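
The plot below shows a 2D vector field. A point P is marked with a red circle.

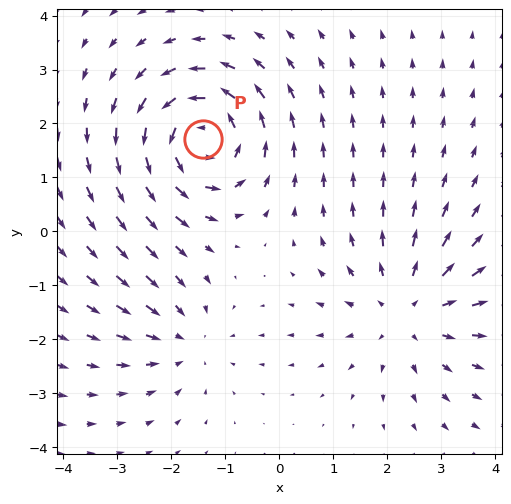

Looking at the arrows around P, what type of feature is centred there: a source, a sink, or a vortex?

vortex

At P (-1.4, 1.7) the arrows circulate counterclockwise. Divergence ≈0, curl about +5 — near-zero divergence with nonzero curl is a vortex.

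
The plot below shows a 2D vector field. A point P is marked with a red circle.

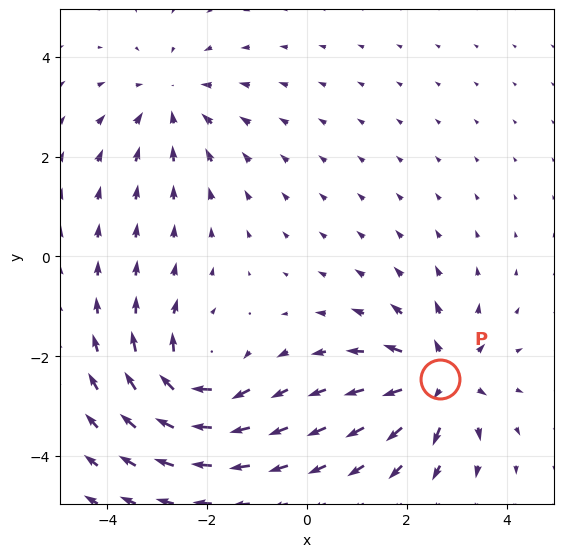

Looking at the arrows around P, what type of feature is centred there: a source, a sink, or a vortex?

source

At P (2.7, -2.5) the arrows spread outward. Divergence about +6, curl ≈0 — positive divergence with near-zero curl is a source.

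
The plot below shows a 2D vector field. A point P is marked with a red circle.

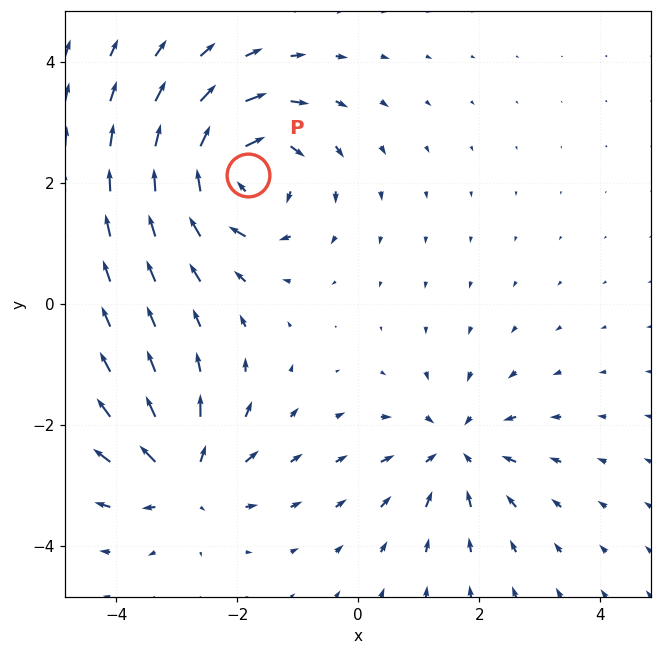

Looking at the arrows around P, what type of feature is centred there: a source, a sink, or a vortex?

At P (-1.8, 2.1) the arrows circulate clockwise. Divergence ≈0, curl about -5 — near-zero divergence with nonzero curl is a vortex.

vortex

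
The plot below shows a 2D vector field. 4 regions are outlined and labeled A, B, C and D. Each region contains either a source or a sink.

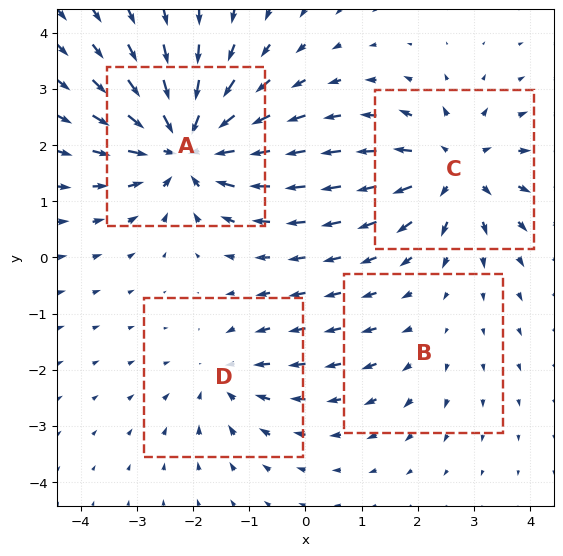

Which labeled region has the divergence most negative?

Divergence at each region's feature centre — A: about -7, B: about +2, C: about +5, D: about -4. Region A is most negative.

A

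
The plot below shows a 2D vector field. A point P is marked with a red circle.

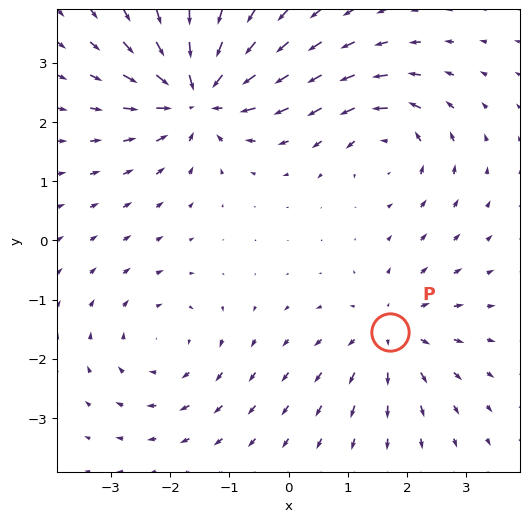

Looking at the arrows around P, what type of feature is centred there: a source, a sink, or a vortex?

At P (1.7, -1.5) the arrows spread outward. Divergence about +4, curl ≈0 — positive divergence with near-zero curl is a source.

source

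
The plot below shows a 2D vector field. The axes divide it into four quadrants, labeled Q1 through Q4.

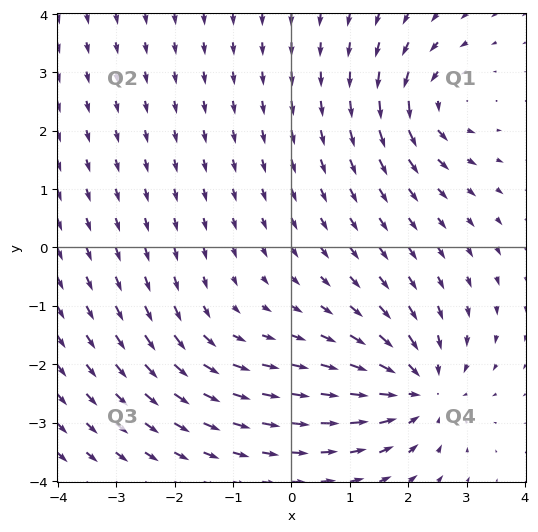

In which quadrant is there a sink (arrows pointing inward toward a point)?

Q4

The sink sits at approximately (2.2, -2.4), which lies in quadrant Q4. The divergence there is about -5, negative as expected for a sink.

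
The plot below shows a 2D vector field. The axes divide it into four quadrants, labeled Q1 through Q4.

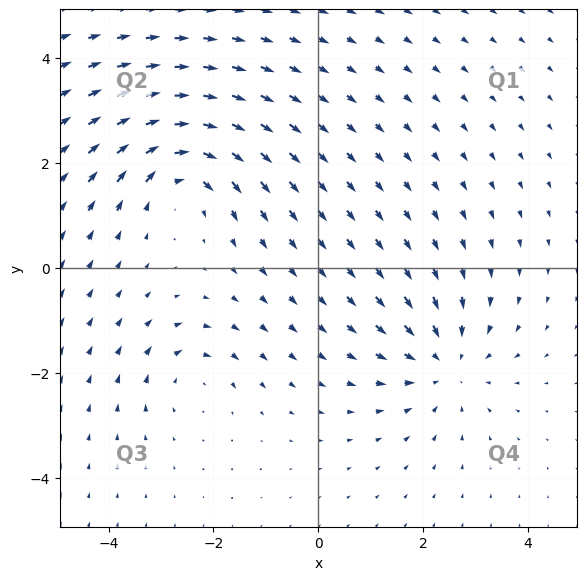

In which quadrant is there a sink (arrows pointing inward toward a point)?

Q4

The sink sits at approximately (2.4, -1.8), which lies in quadrant Q4. The divergence there is about -4, negative as expected for a sink.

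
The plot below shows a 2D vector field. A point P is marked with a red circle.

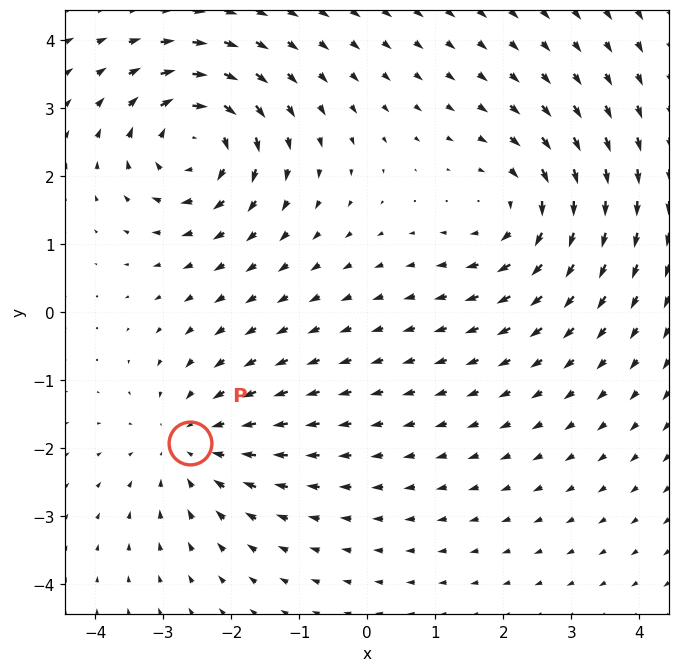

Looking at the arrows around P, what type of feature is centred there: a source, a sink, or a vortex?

sink

At P (-2.6, -1.9) the arrows converge inward. Divergence about -3, curl ≈0 — negative divergence with near-zero curl is a sink.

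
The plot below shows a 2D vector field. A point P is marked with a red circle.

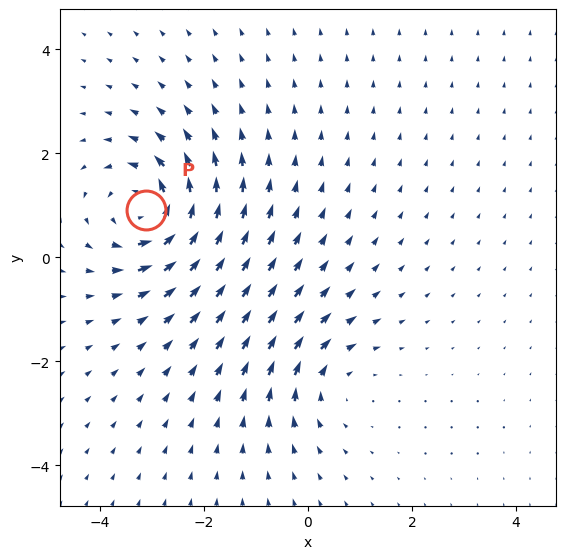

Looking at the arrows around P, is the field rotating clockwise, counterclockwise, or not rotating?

Near P at (-3.1, 0.9) the arrows circulate counterclockwise. The curl (z-component) there is about +6; positive curl means counterclockwise rotation.

counterclockwise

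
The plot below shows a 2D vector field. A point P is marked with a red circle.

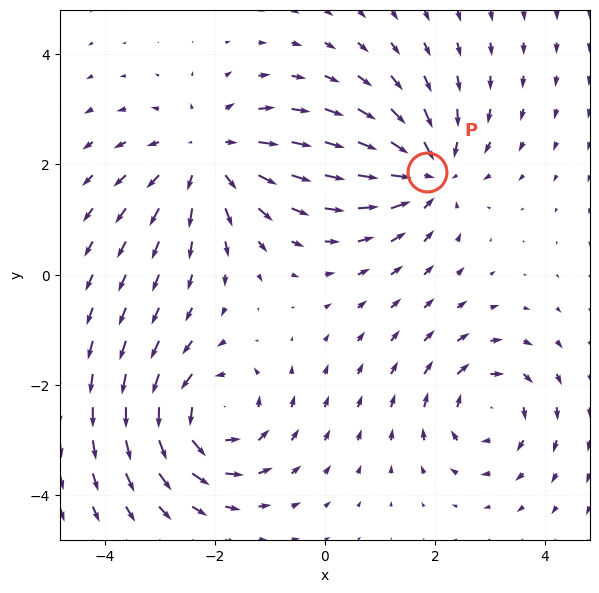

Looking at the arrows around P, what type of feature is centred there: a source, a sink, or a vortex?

At P (1.9, 1.9) the arrows converge inward. Divergence about -4, curl ≈0 — negative divergence with near-zero curl is a sink.

sink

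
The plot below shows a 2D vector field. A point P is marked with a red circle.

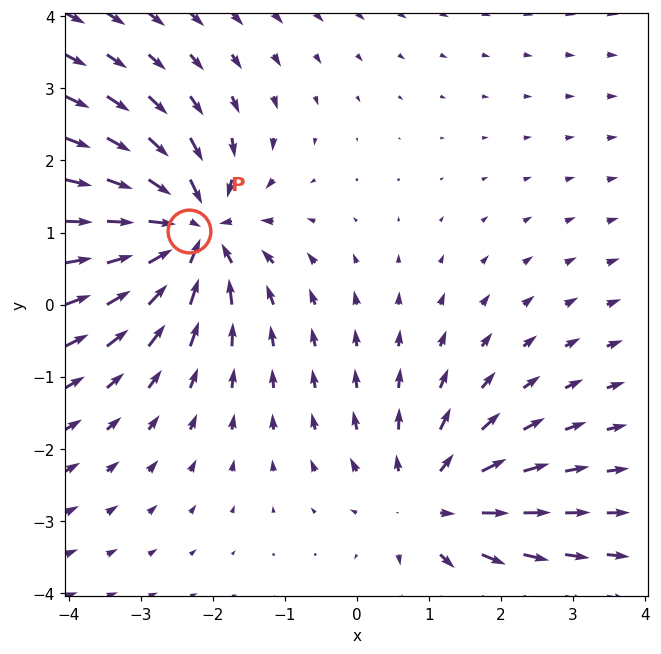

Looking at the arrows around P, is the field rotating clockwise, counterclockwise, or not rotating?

Near P at (-2.3, 1.0) the arrows show no circulation. The curl there is ≈0.

not rotating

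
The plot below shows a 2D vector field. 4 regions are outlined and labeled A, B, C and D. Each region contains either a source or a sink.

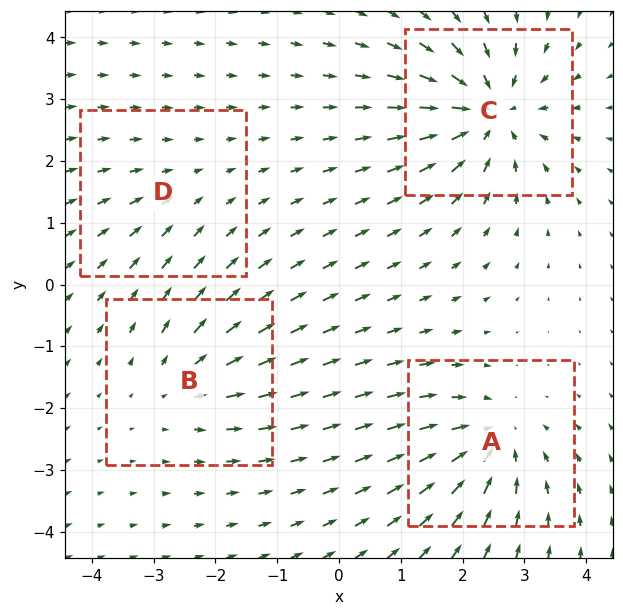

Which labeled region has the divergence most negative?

C

Divergence at each region's feature centre — A: about -5, B: about +4, C: about -7, D: about -2. Region C is most negative.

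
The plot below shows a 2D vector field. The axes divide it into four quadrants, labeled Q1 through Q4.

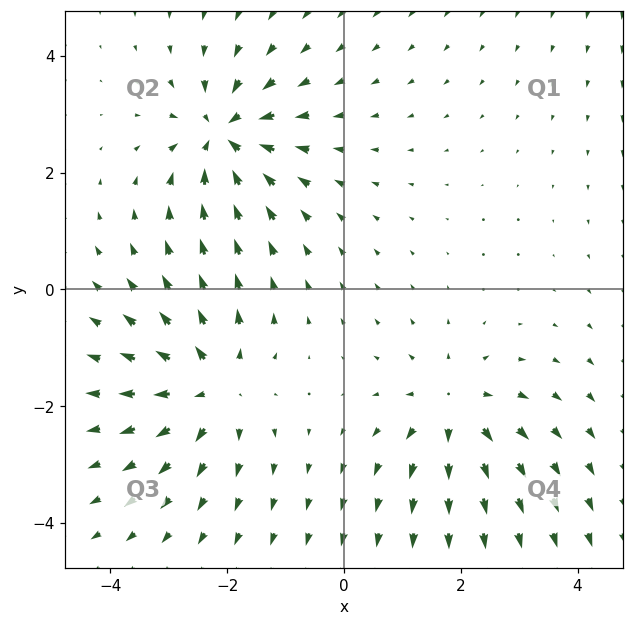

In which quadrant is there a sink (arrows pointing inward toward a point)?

The sink sits at approximately (-2.1, 2.7), which lies in quadrant Q2. The divergence there is about -6, negative as expected for a sink.

Q2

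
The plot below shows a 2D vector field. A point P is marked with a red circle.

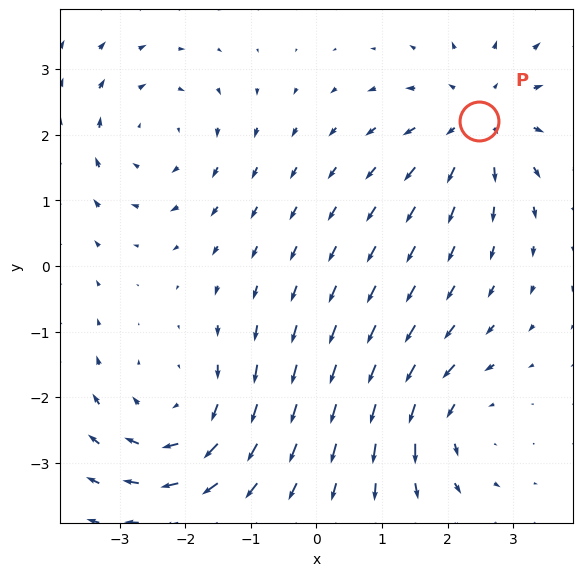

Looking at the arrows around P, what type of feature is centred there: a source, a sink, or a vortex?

source

At P (2.5, 2.2) the arrows spread outward. Divergence about +4, curl ≈0 — positive divergence with near-zero curl is a source.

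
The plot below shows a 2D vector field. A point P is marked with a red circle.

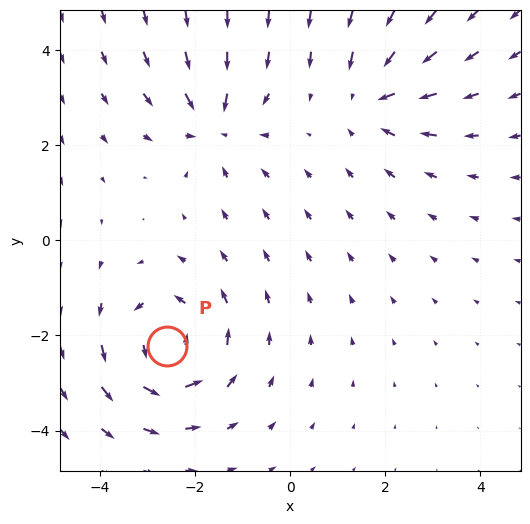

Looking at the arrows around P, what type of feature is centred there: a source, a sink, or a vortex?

At P (-2.6, -2.2) the arrows circulate counterclockwise. Divergence ≈0, curl about +4 — near-zero divergence with nonzero curl is a vortex.

vortex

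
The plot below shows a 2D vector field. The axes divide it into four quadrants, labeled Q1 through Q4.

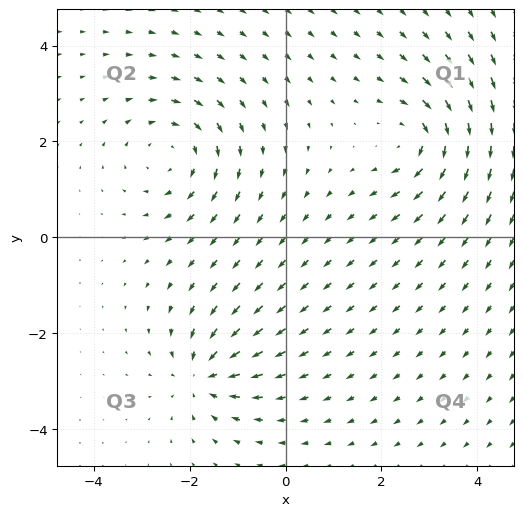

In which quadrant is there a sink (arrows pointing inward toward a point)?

The sink sits at approximately (-1.7, -2.9), which lies in quadrant Q3. The divergence there is about -5, negative as expected for a sink.

Q3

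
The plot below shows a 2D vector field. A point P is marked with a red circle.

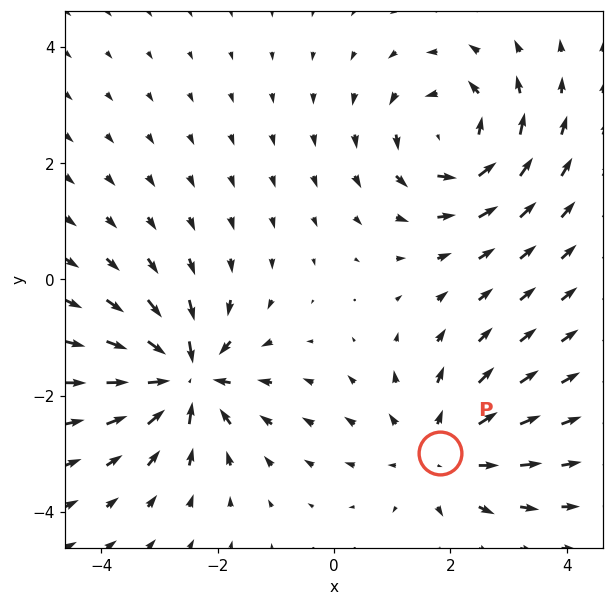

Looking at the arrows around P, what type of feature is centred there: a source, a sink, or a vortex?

source

At P (1.8, -3.0) the arrows spread outward. Divergence about +3, curl ≈0 — positive divergence with near-zero curl is a source.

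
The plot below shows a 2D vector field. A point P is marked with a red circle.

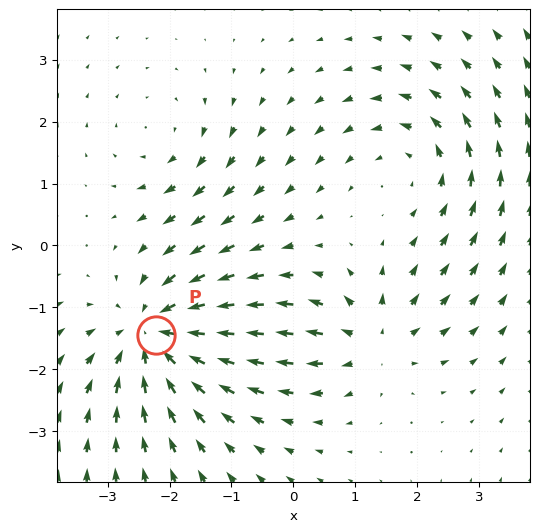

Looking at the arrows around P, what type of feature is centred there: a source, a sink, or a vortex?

At P (-2.2, -1.5) the arrows converge inward. Divergence about -5, curl ≈0 — negative divergence with near-zero curl is a sink.

sink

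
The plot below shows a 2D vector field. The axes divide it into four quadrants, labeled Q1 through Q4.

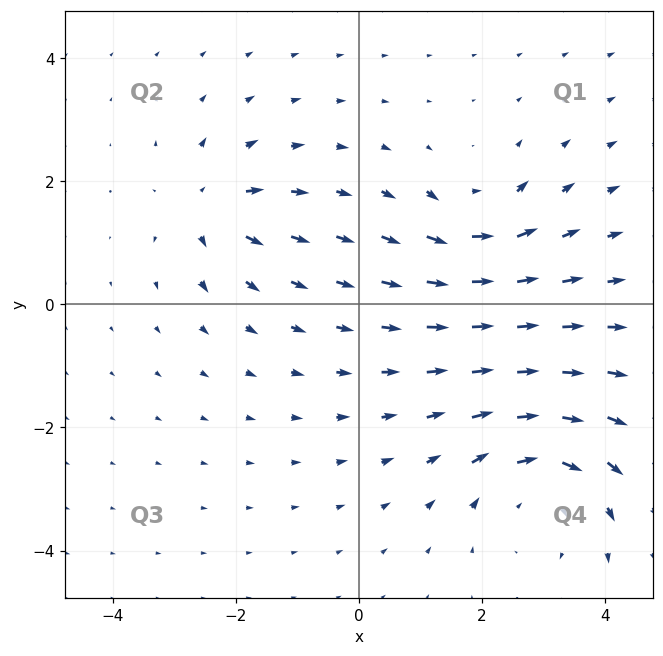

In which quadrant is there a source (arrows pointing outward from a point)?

Q2

The source sits at approximately (-2.4, 1.6), which lies in quadrant Q2. The divergence there is about +4, positive as expected for a source.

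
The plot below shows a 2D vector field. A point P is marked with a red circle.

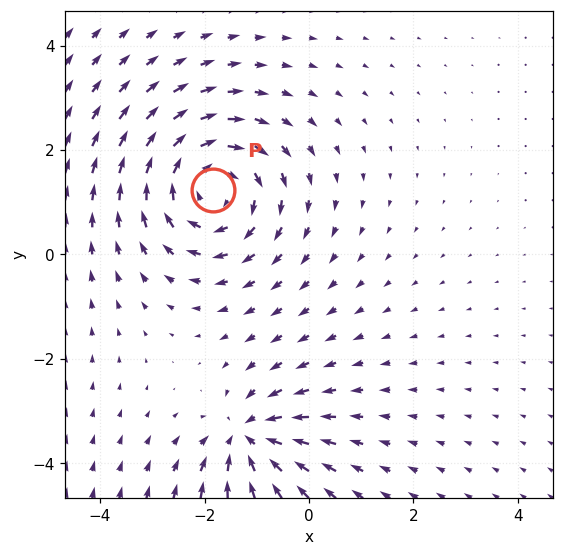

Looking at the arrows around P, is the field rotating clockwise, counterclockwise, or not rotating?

clockwise

Near P at (-1.8, 1.2) the arrows circulate clockwise. The curl (z-component) there is about -4; negative curl means clockwise rotation.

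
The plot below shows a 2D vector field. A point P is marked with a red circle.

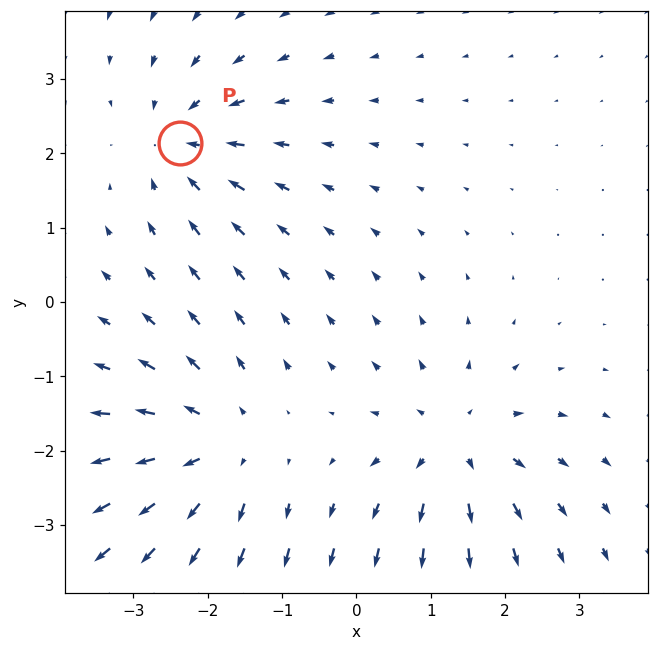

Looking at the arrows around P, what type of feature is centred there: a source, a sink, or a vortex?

sink

At P (-2.4, 2.1) the arrows converge inward. Divergence about -4, curl ≈0 — negative divergence with near-zero curl is a sink.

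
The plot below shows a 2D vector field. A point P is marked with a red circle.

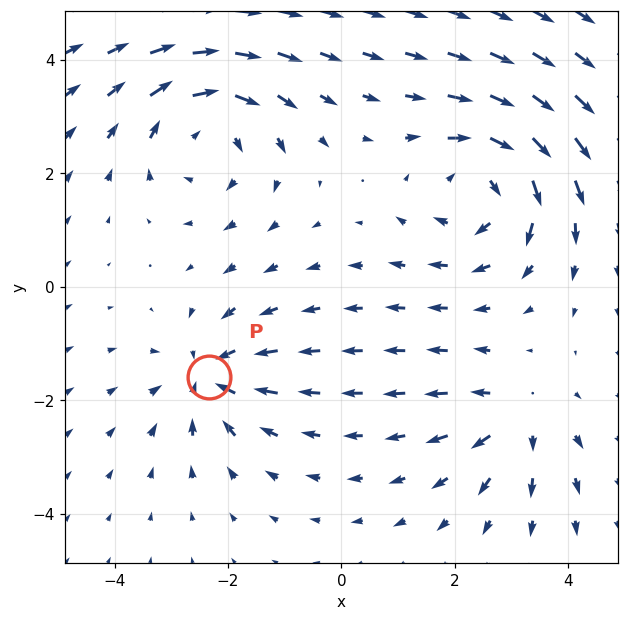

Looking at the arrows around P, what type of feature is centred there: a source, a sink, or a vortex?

sink

At P (-2.3, -1.6) the arrows converge inward. Divergence about -4, curl ≈0 — negative divergence with near-zero curl is a sink.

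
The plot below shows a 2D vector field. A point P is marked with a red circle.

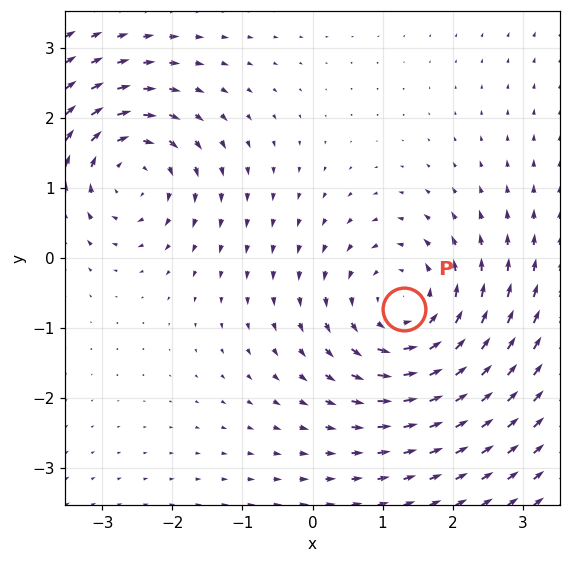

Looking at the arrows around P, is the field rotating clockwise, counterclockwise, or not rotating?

Near P at (1.3, -0.7) the arrows circulate counterclockwise. The curl (z-component) there is about +4; positive curl means counterclockwise rotation.

counterclockwise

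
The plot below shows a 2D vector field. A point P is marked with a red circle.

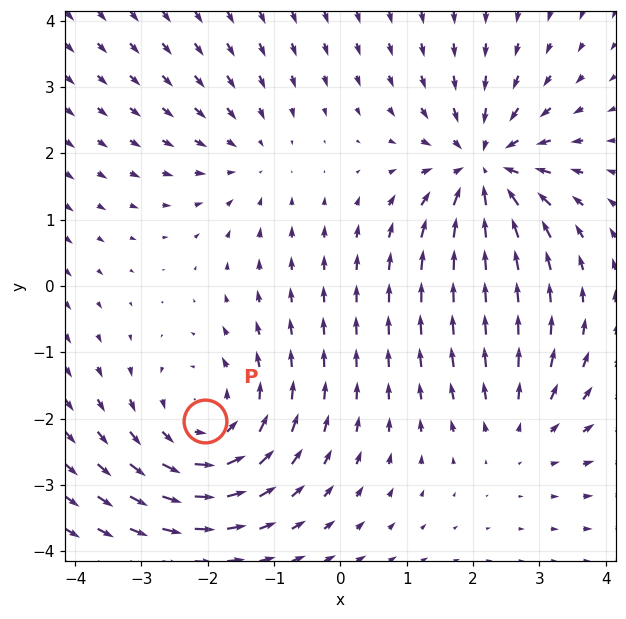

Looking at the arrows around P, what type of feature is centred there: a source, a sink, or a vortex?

At P (-2.0, -2.0) the arrows circulate counterclockwise. Divergence ≈0, curl about +4 — near-zero divergence with nonzero curl is a vortex.

vortex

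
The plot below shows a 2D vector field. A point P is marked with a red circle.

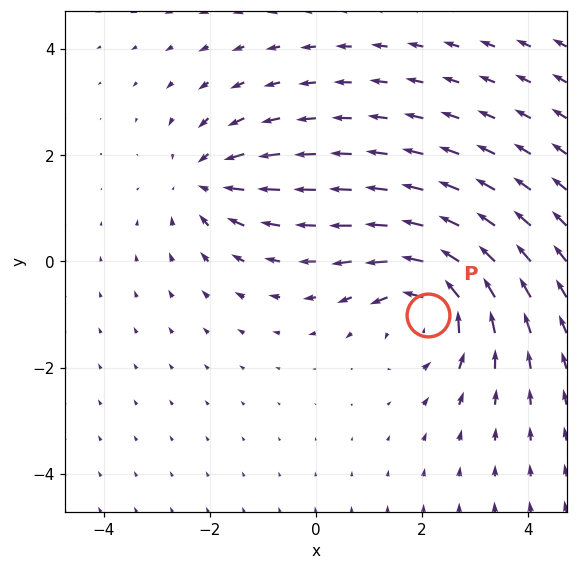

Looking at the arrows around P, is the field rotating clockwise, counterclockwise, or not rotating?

Near P at (2.1, -1.0) the arrows circulate counterclockwise. The curl (z-component) there is about +5; positive curl means counterclockwise rotation.

counterclockwise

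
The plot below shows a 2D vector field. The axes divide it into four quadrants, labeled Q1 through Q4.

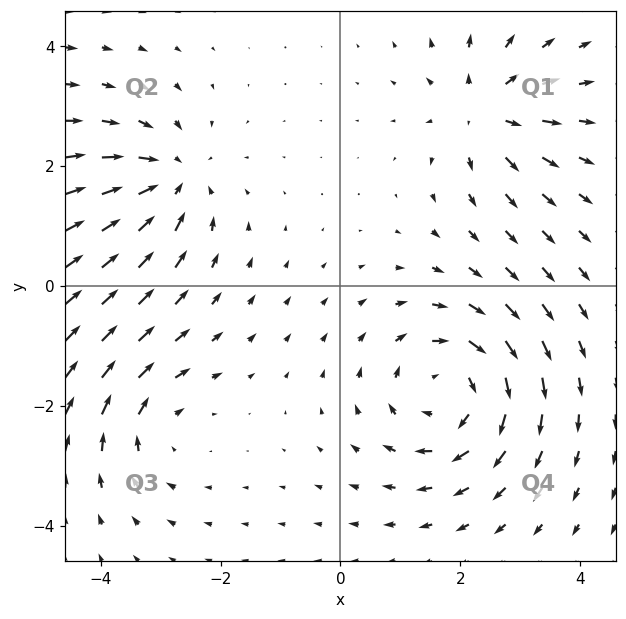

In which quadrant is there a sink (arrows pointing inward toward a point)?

Q2

The sink sits at approximately (-2.8, 1.8), which lies in quadrant Q2. The divergence there is about -4, negative as expected for a sink.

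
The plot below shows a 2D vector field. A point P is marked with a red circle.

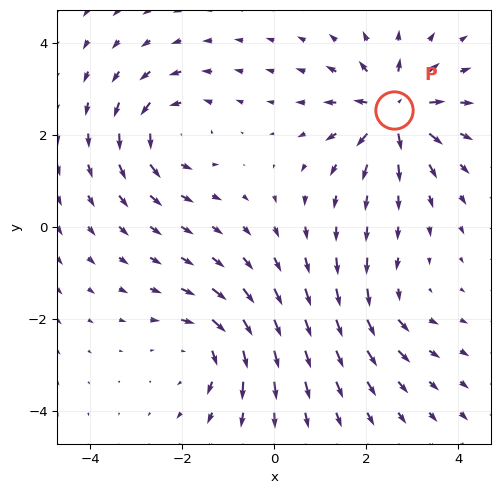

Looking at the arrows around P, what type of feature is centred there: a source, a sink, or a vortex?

source

At P (2.6, 2.5) the arrows spread outward. Divergence about +7, curl ≈0 — positive divergence with near-zero curl is a source.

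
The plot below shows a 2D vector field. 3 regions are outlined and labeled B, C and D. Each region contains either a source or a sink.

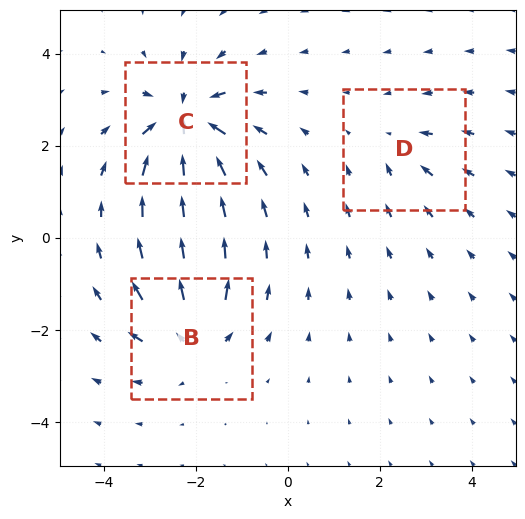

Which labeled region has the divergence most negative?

C

Divergence at each region's feature centre — B: about +4, C: about -6, D: about -2. Region C is most negative.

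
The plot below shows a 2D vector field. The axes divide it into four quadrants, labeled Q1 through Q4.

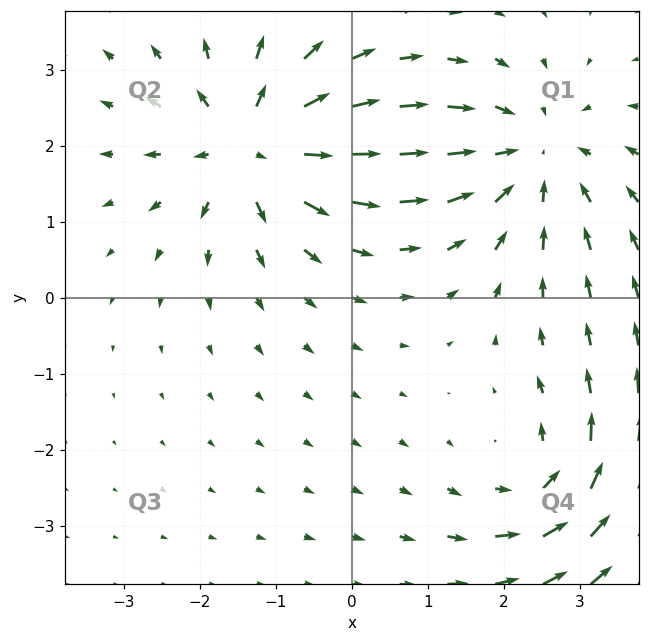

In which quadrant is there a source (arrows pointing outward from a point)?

The source sits at approximately (-1.3, 2.0), which lies in quadrant Q2. The divergence there is about +5, positive as expected for a source.

Q2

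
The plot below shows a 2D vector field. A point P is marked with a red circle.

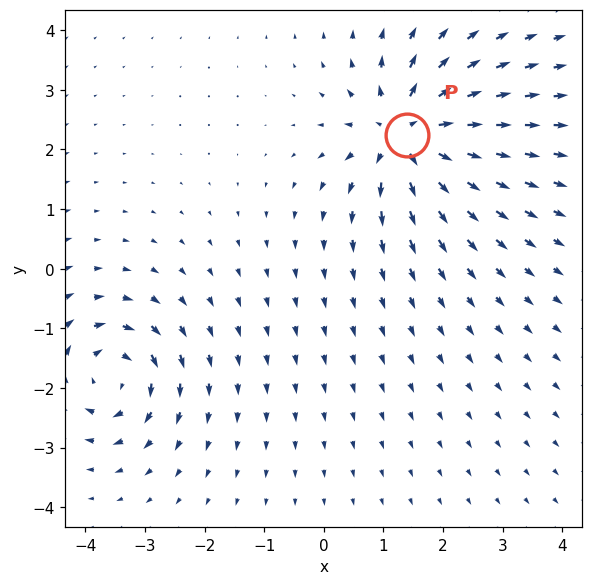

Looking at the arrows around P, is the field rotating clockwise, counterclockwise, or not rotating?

not rotating

Near P at (1.4, 2.2) the arrows show no circulation. The curl there is ≈0.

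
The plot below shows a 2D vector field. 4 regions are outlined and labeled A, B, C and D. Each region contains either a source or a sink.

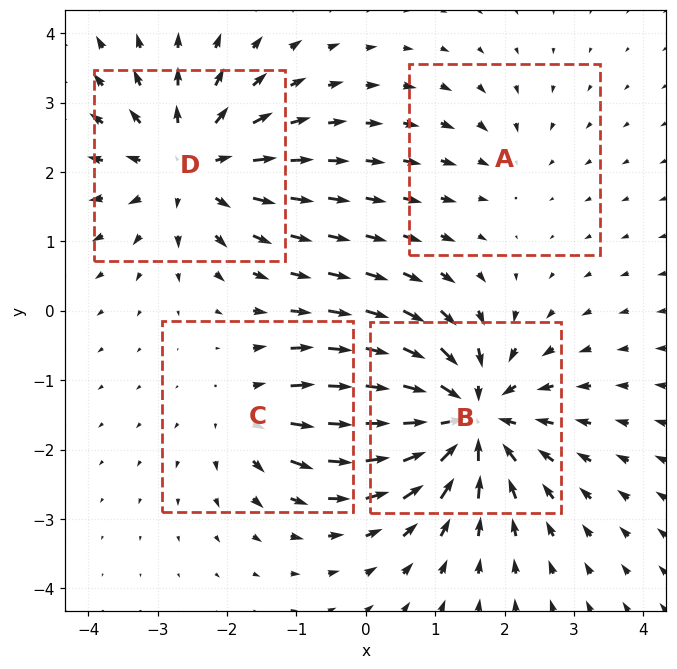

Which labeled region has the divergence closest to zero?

A

Divergence at each region's feature centre — A: about -2, B: about -7, C: about +4, D: about +5. Region A is closest to zero.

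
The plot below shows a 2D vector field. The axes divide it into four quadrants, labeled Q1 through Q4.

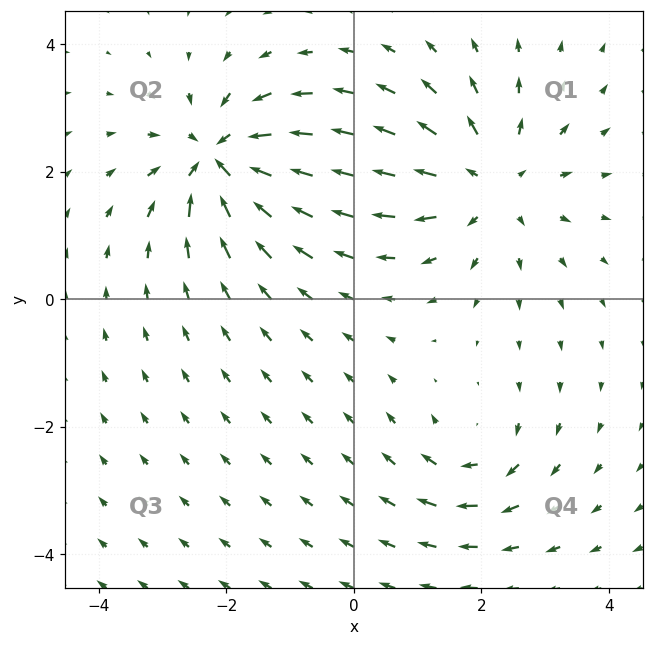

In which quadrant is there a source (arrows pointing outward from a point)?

Q1

The source sits at approximately (2.1, 1.8), which lies in quadrant Q1. The divergence there is about +4, positive as expected for a source.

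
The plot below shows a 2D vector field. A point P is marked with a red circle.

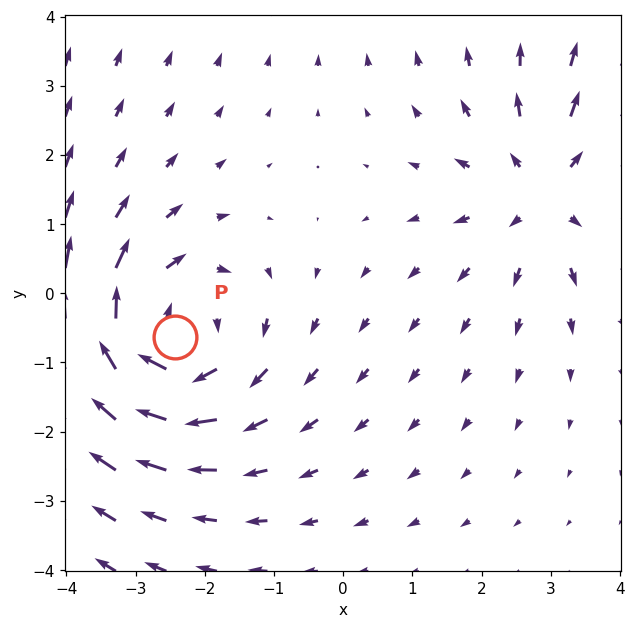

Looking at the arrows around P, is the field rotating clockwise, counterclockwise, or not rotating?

Near P at (-2.4, -0.6) the arrows circulate clockwise. The curl (z-component) there is about -3; negative curl means clockwise rotation.

clockwise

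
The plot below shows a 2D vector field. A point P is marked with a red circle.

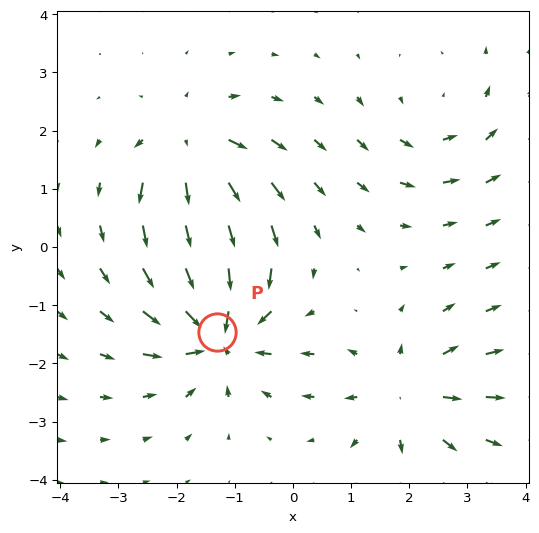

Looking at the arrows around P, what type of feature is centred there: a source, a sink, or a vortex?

At P (-1.3, -1.5) the arrows converge inward. Divergence about -6, curl ≈0 — negative divergence with near-zero curl is a sink.

sink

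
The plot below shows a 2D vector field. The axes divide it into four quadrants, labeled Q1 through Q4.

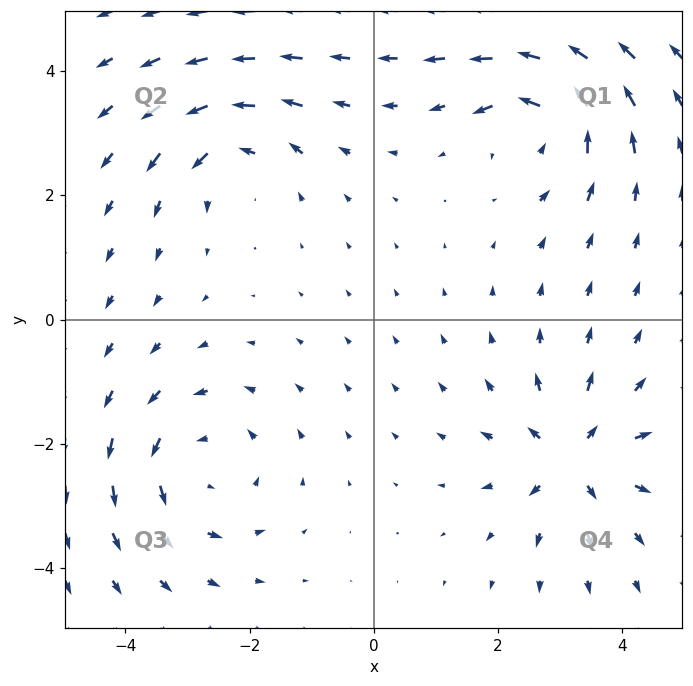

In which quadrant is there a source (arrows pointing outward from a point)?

The source sits at approximately (3.2, -2.2), which lies in quadrant Q4. The divergence there is about +5, positive as expected for a source.

Q4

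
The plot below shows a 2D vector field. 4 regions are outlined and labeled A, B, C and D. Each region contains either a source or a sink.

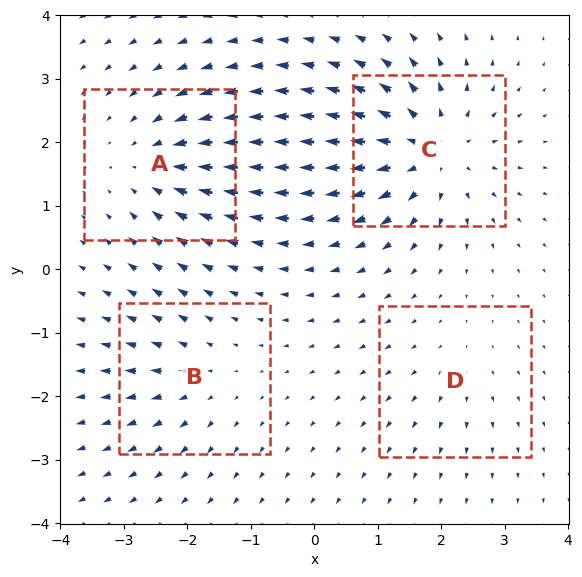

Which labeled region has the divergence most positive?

Divergence at each region's feature centre — A: about -5, B: about +3, C: about +7, D: about +2. Region C is most positive.

C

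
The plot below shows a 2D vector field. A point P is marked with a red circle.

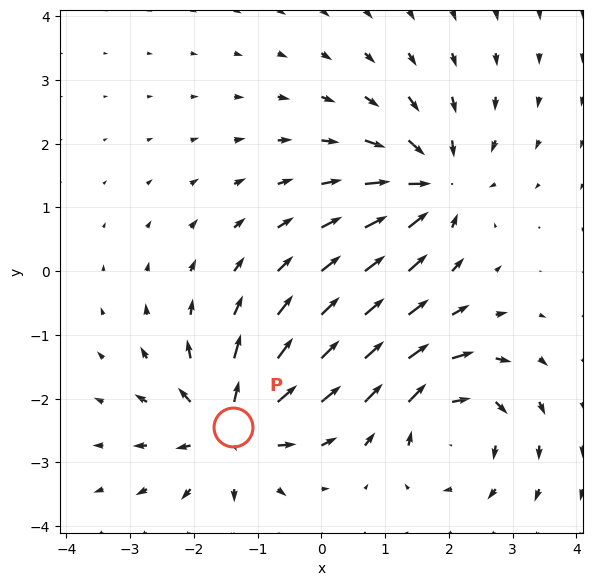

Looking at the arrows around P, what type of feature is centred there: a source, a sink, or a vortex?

source

At P (-1.4, -2.4) the arrows spread outward. Divergence about +6, curl ≈0 — positive divergence with near-zero curl is a source.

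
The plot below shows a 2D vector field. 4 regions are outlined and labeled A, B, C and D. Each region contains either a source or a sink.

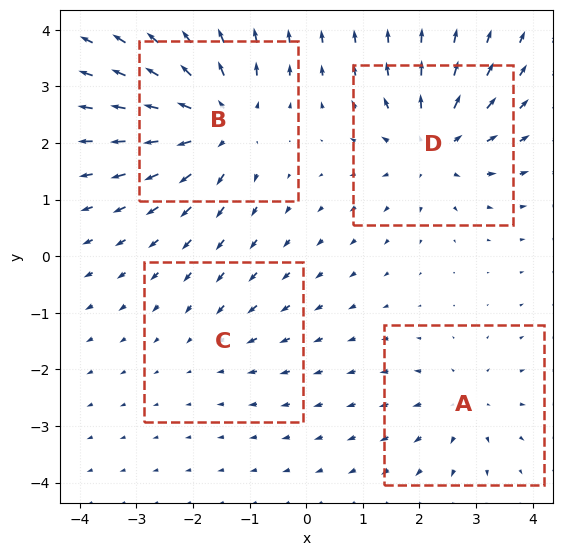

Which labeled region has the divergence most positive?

Divergence at each region's feature centre — A: about +4, B: about +7, C: about -2, D: about +6. Region B is most positive.

B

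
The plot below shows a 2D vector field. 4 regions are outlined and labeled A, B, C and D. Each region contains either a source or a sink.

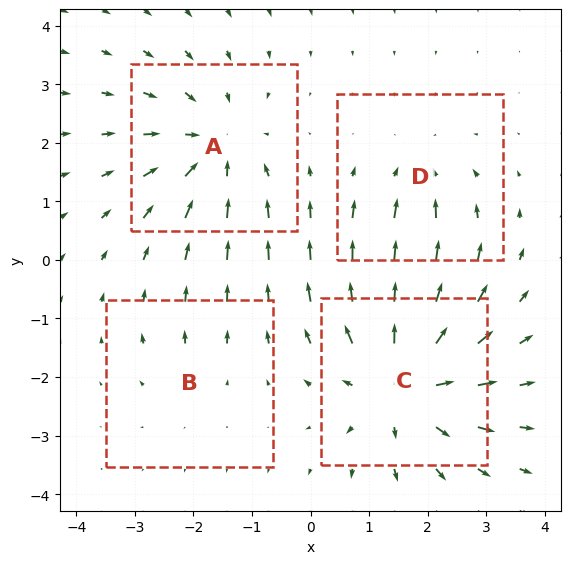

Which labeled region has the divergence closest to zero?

Divergence at each region's feature centre — A: about -5, B: about +2, C: about +6, D: about -3. Region B is closest to zero.

B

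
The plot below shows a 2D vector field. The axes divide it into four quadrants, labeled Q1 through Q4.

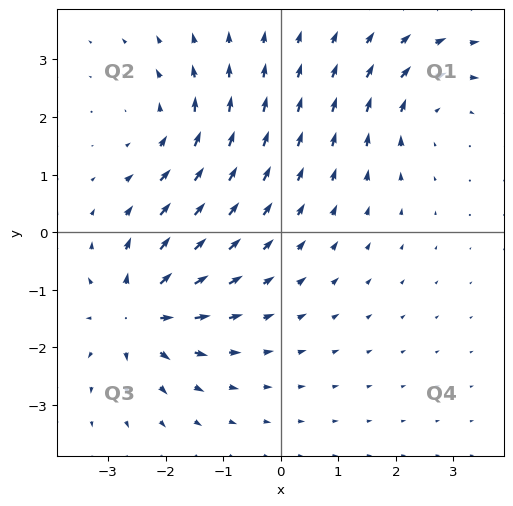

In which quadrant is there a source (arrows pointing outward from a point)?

The source sits at approximately (-2.5, -1.4), which lies in quadrant Q3. The divergence there is about +6, positive as expected for a source.

Q3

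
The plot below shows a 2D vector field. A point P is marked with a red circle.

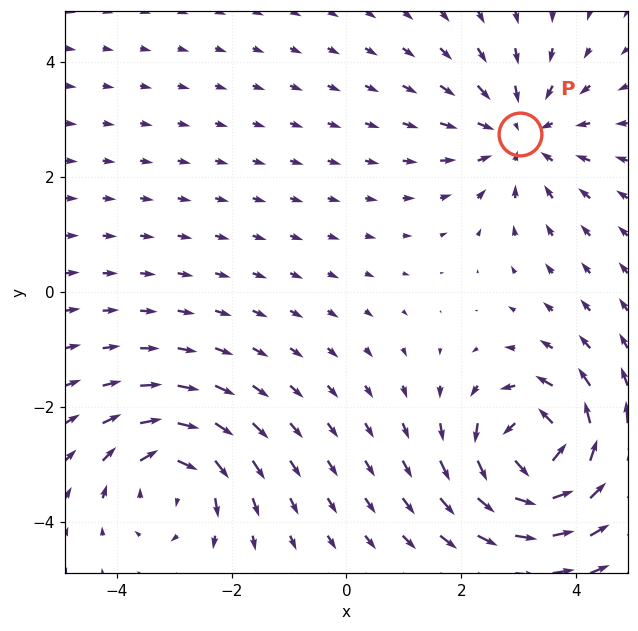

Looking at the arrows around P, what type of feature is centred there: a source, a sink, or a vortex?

At P (3.0, 2.7) the arrows converge inward. Divergence about -3, curl ≈0 — negative divergence with near-zero curl is a sink.

sink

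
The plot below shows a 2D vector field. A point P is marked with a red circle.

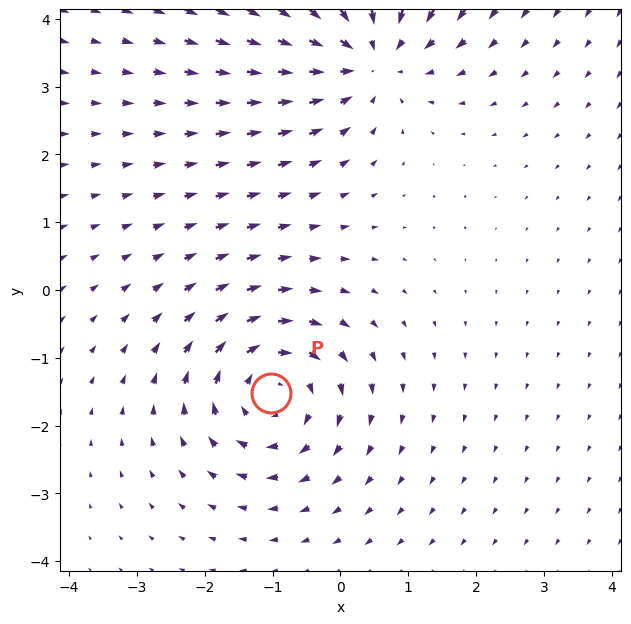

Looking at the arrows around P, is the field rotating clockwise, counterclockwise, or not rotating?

Near P at (-1.0, -1.5) the arrows circulate clockwise. The curl (z-component) there is about -4; negative curl means clockwise rotation.

clockwise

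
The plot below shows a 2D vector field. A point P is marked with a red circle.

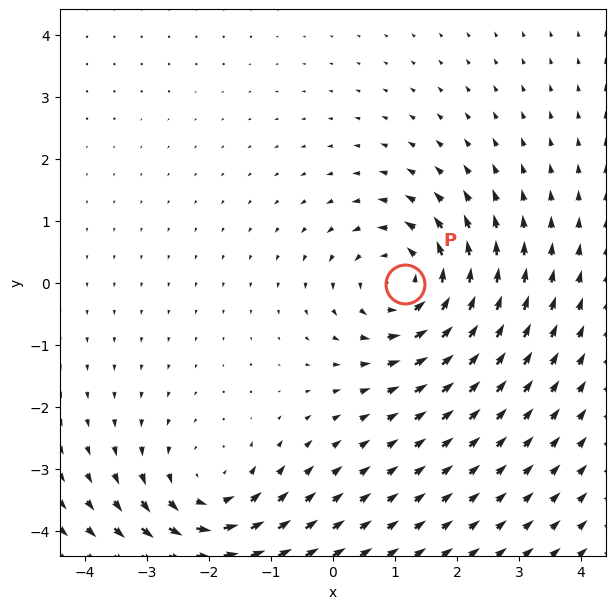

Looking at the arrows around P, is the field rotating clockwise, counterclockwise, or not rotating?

counterclockwise

Near P at (1.2, -0.0) the arrows circulate counterclockwise. The curl (z-component) there is about +3; positive curl means counterclockwise rotation.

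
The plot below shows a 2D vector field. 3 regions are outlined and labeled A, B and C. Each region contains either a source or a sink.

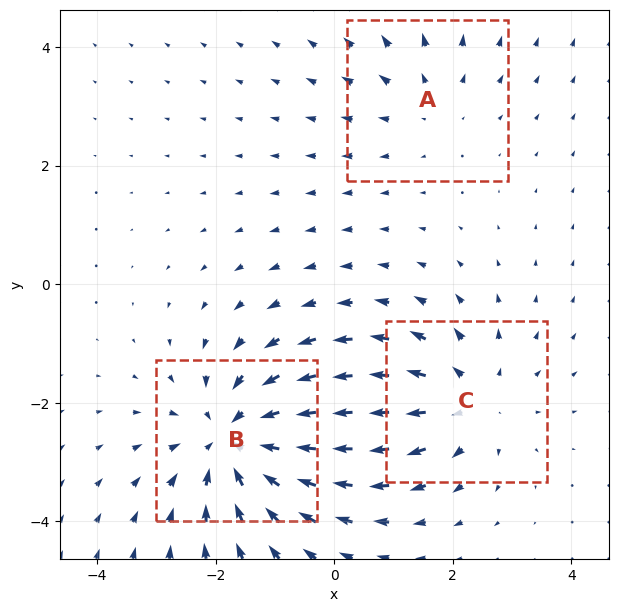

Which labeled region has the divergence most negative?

B

Divergence at each region's feature centre — A: about +2, B: about -4, C: about +3. Region B is most negative.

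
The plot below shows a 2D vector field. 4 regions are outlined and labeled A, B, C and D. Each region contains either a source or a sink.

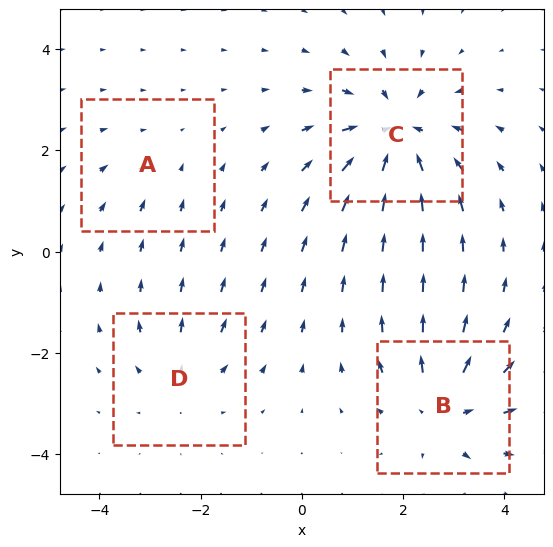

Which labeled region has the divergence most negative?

Divergence at each region's feature centre — A: about -2, B: about +5, C: about -7, D: about +3. Region C is most negative.

C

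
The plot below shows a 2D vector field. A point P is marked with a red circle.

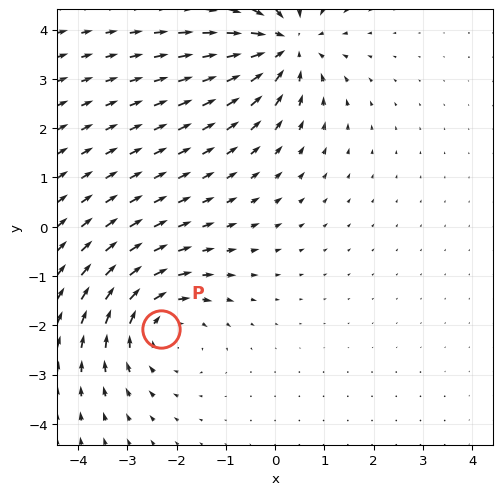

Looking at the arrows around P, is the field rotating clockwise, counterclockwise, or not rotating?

clockwise

Near P at (-2.3, -2.1) the arrows circulate clockwise. The curl (z-component) there is about -4; negative curl means clockwise rotation.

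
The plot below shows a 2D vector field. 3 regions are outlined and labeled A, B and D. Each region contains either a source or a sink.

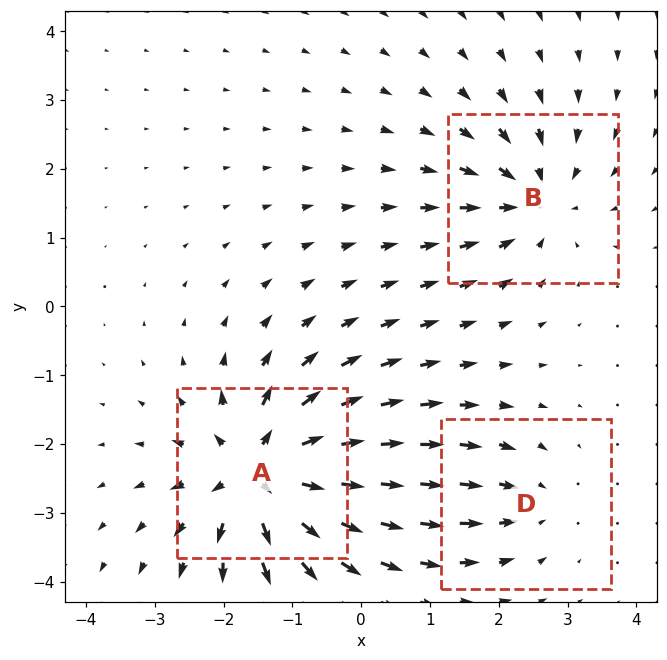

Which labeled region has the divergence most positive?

A

Divergence at each region's feature centre — A: about +6, B: about -4, D: about -2. Region A is most positive.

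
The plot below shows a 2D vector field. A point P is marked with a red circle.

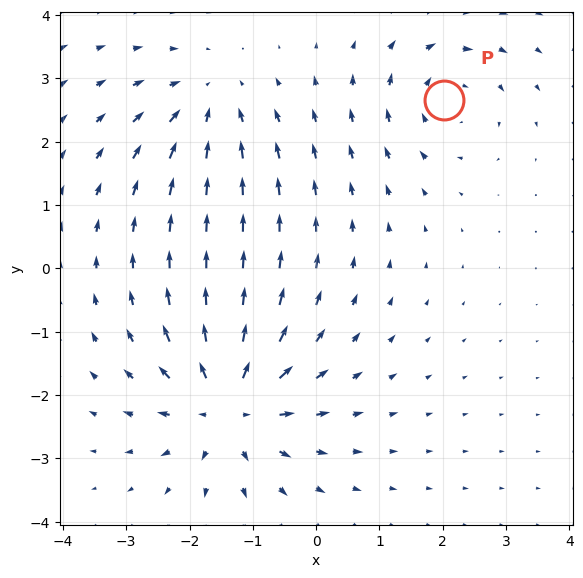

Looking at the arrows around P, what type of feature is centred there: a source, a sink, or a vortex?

vortex

At P (2.0, 2.7) the arrows circulate clockwise. Divergence ≈0, curl about -3 — near-zero divergence with nonzero curl is a vortex.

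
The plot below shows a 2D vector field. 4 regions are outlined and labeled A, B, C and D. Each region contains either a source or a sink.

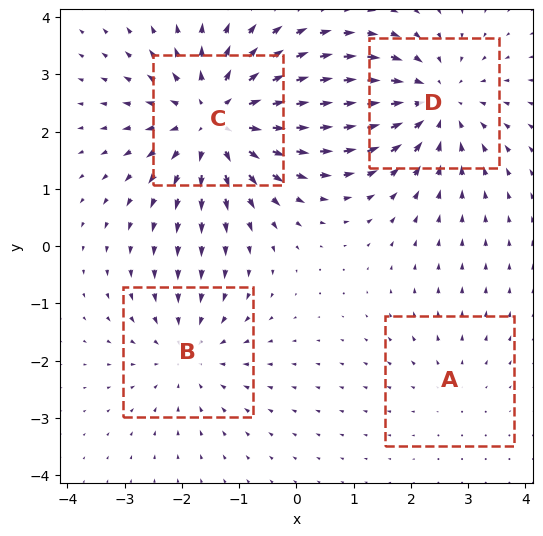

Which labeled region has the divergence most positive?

C

Divergence at each region's feature centre — A: about +2, B: about -3, C: about +6, D: about -4. Region C is most positive.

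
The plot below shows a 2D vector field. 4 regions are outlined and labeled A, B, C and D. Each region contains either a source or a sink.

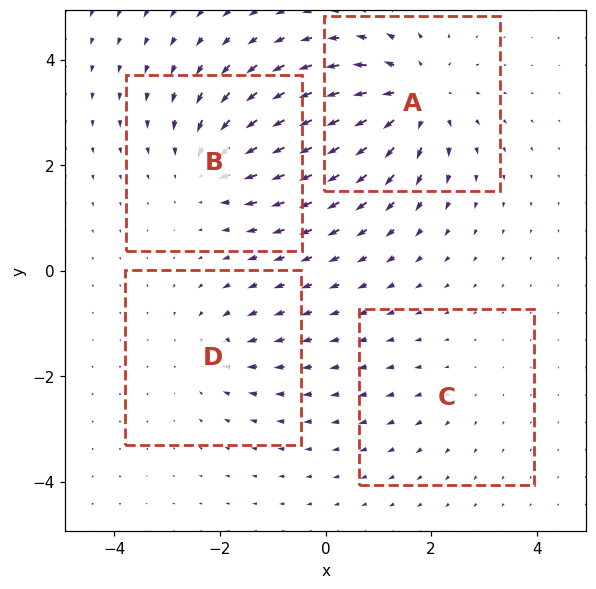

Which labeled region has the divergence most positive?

Divergence at each region's feature centre — A: about +6, B: about -5, C: about +2, D: about -3. Region A is most positive.

A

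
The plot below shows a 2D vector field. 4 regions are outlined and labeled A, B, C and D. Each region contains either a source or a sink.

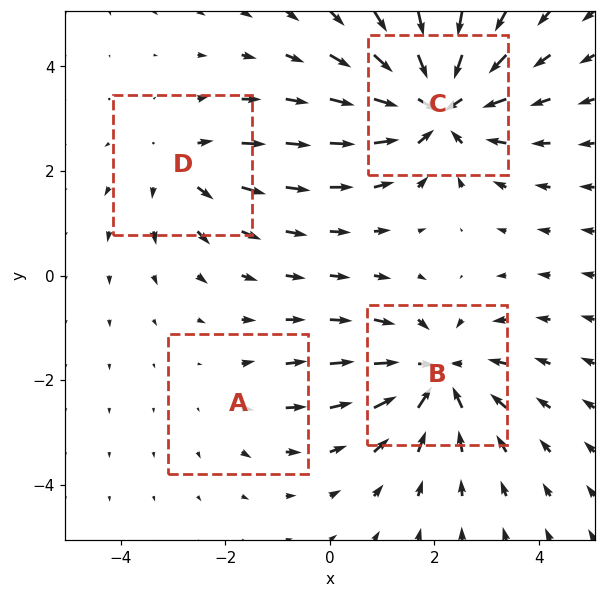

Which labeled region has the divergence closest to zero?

Divergence at each region's feature centre — A: about +2, B: about -5, C: about -6, D: about +3. Region A is closest to zero.

A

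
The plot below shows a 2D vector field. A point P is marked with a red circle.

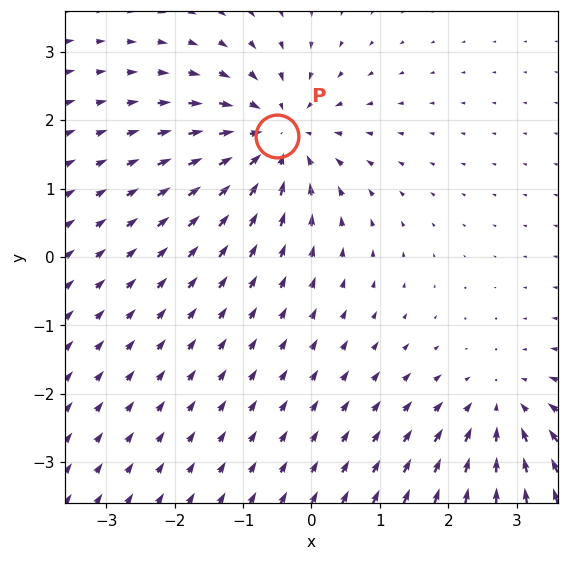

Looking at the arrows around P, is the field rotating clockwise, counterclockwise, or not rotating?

Near P at (-0.5, 1.8) the arrows show no circulation. The curl there is ≈0.

not rotating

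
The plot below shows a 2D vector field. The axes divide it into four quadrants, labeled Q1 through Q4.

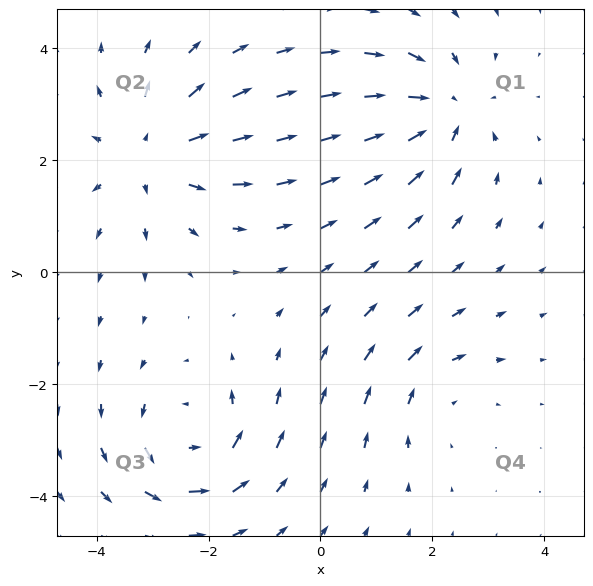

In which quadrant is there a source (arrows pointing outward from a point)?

Q2

The source sits at approximately (-3.1, 2.1), which lies in quadrant Q2. The divergence there is about +4, positive as expected for a source.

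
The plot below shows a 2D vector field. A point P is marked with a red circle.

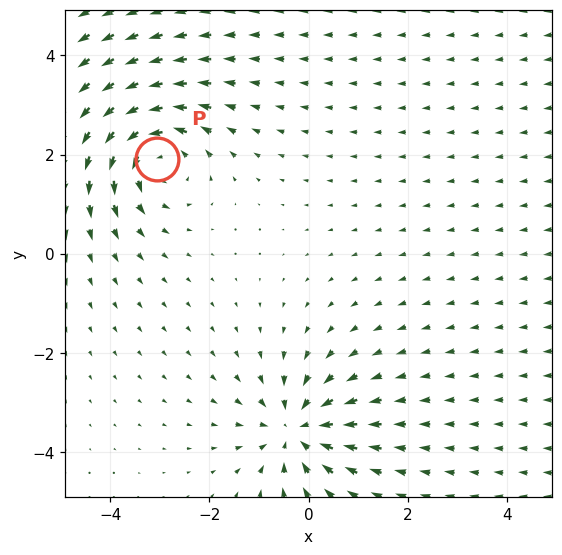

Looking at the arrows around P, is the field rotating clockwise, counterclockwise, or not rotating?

counterclockwise

Near P at (-3.1, 1.9) the arrows circulate counterclockwise. The curl (z-component) there is about +4; positive curl means counterclockwise rotation.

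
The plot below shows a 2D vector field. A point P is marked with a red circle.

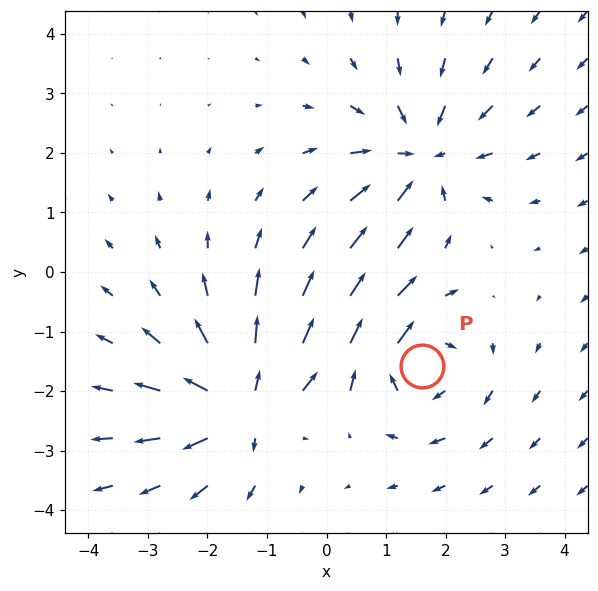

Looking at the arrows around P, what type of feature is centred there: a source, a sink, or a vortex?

At P (1.6, -1.6) the arrows circulate clockwise. Divergence ≈0, curl about -5 — near-zero divergence with nonzero curl is a vortex.

vortex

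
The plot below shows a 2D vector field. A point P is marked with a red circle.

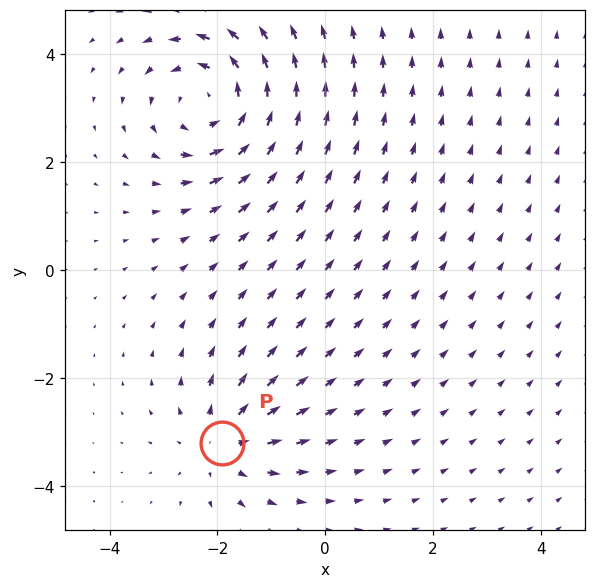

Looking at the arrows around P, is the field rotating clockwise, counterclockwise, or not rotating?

Near P at (-1.9, -3.2) the arrows show no circulation. The curl there is ≈0.

not rotating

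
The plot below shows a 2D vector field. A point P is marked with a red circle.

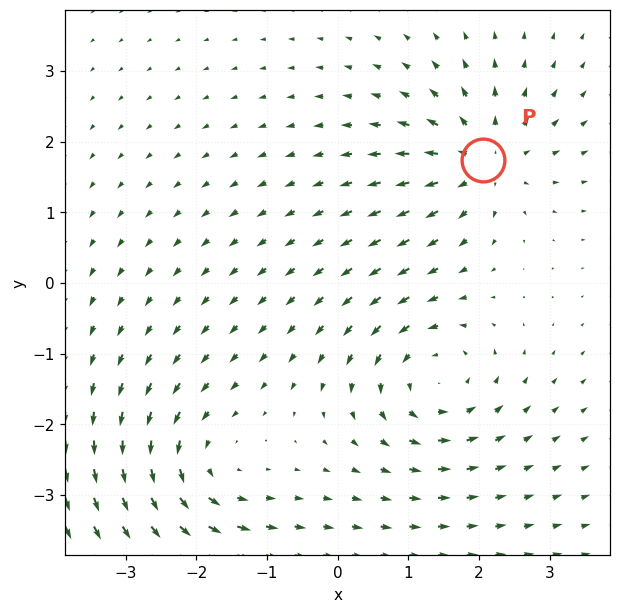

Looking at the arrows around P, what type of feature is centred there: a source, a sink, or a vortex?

source

At P (2.1, 1.7) the arrows spread outward. Divergence about +5, curl ≈0 — positive divergence with near-zero curl is a source.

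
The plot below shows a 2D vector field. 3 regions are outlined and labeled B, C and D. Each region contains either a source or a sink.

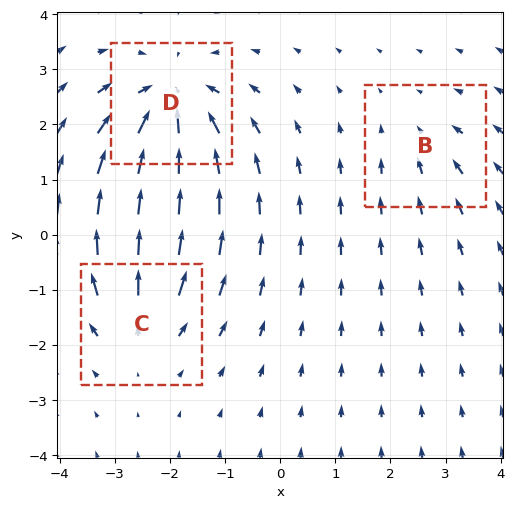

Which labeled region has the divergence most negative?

Divergence at each region's feature centre — B: about -2, C: about +3, D: about -5. Region D is most negative.

D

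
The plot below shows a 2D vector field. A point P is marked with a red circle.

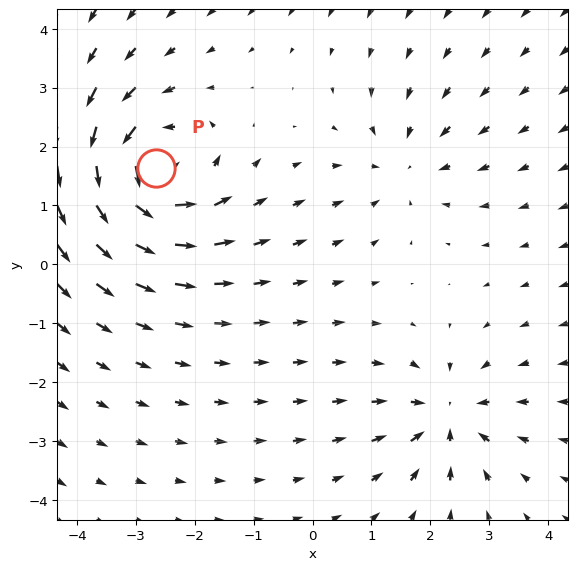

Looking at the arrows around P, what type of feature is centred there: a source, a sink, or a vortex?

vortex

At P (-2.7, 1.6) the arrows circulate counterclockwise. Divergence ≈0, curl about +5 — near-zero divergence with nonzero curl is a vortex.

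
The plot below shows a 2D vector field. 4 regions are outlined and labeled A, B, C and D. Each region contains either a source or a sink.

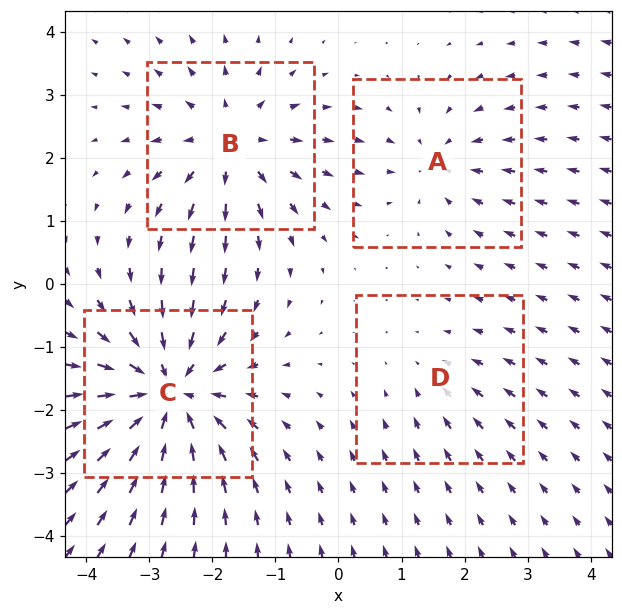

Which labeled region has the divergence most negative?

C

Divergence at each region's feature centre — A: about -3, B: about +5, C: about -7, D: about -2. Region C is most negative.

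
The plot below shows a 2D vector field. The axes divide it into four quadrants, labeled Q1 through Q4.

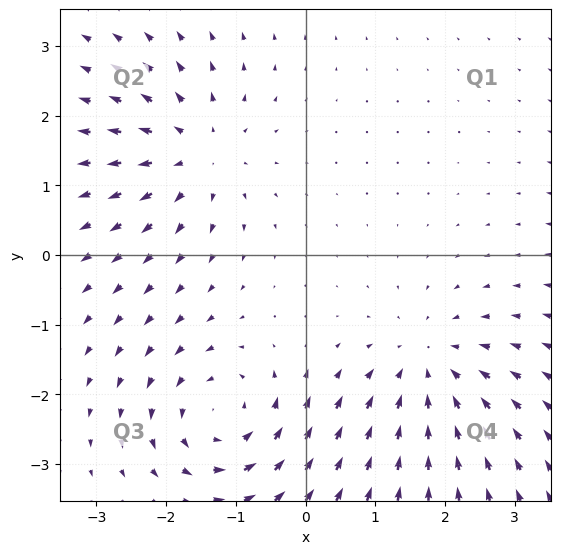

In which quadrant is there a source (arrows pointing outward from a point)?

The source sits at approximately (-1.6, 1.5), which lies in quadrant Q2. The divergence there is about +5, positive as expected for a source.

Q2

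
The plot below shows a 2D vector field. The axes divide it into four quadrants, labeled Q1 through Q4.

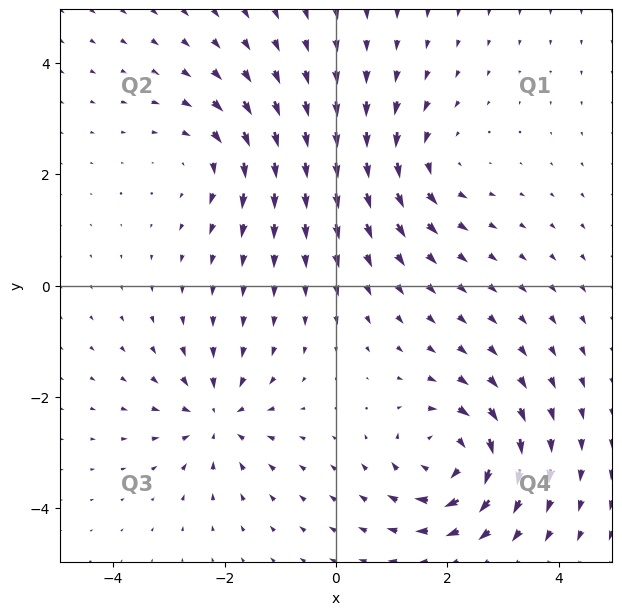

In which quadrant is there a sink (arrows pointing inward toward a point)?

The sink sits at approximately (-2.1, -2.4), which lies in quadrant Q3. The divergence there is about -4, negative as expected for a sink.

Q3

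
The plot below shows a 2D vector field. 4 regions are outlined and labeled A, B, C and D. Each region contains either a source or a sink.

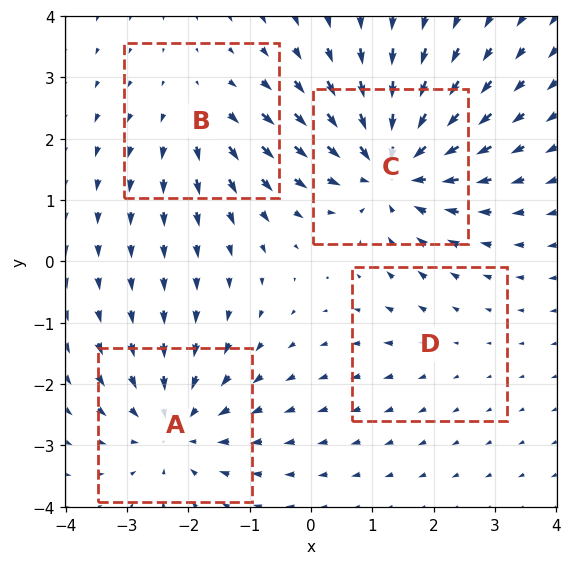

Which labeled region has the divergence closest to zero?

D

Divergence at each region's feature centre — A: about -5, B: about +3, C: about -6, D: about +2. Region D is closest to zero.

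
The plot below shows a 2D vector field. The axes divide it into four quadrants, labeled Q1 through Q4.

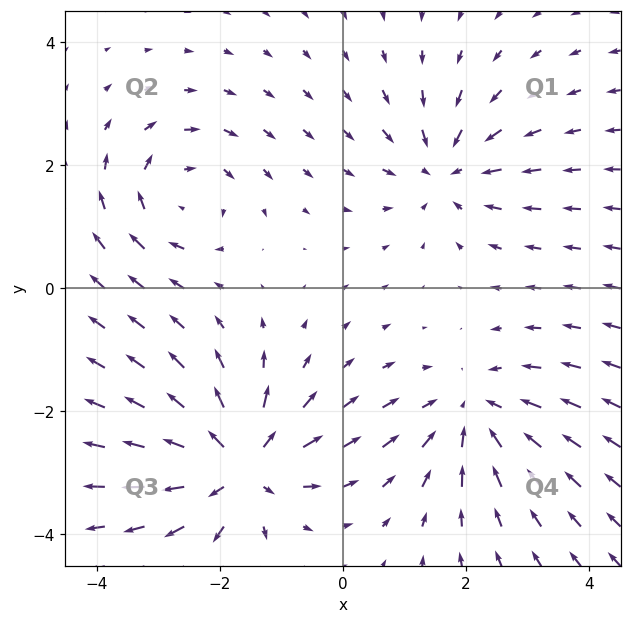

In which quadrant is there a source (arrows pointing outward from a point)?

Q3

The source sits at approximately (-1.7, -2.9), which lies in quadrant Q3. The divergence there is about +5, positive as expected for a source.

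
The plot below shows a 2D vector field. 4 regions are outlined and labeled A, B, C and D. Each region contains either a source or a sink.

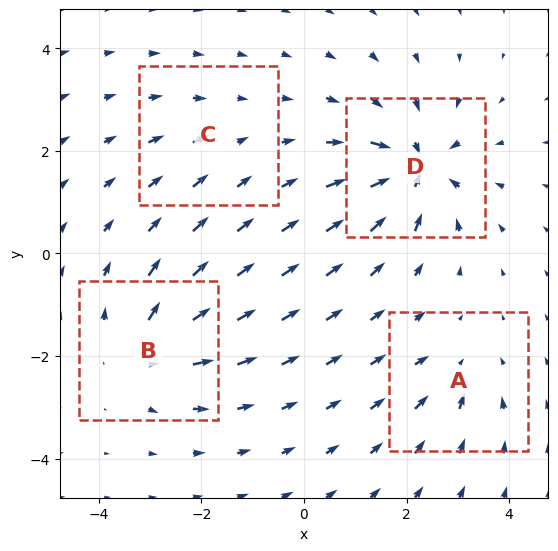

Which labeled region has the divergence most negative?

D

Divergence at each region's feature centre — A: about -4, B: about +6, C: about -2, D: about -8. Region D is most negative.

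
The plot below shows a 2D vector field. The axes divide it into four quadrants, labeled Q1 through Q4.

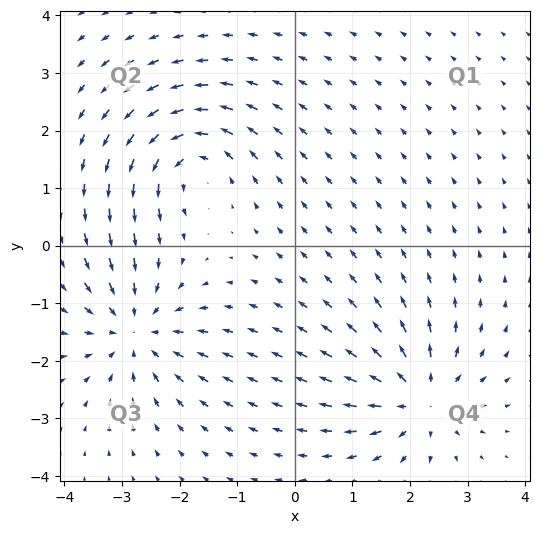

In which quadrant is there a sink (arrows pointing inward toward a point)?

The sink sits at approximately (-2.8, -1.5), which lies in quadrant Q3. The divergence there is about -5, negative as expected for a sink.

Q3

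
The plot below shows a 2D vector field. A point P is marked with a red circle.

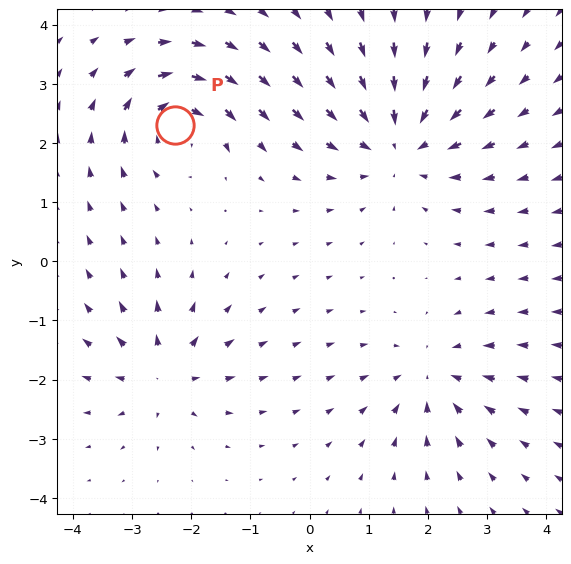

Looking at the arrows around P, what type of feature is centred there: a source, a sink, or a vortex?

At P (-2.3, 2.3) the arrows circulate clockwise. Divergence ≈0, curl about -5 — near-zero divergence with nonzero curl is a vortex.

vortex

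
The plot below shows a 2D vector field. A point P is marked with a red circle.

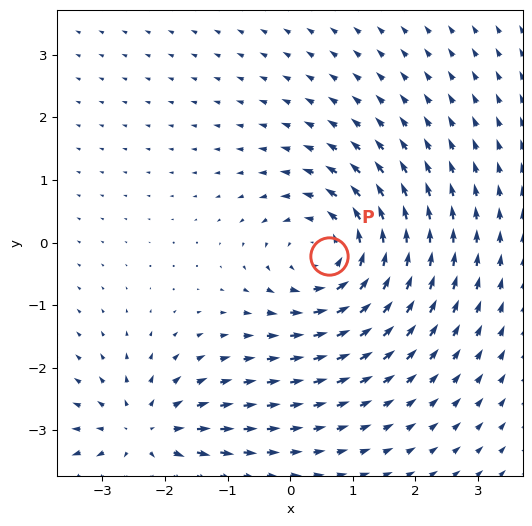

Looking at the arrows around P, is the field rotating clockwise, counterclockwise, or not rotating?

Near P at (0.6, -0.2) the arrows circulate counterclockwise. The curl (z-component) there is about +4; positive curl means counterclockwise rotation.

counterclockwise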